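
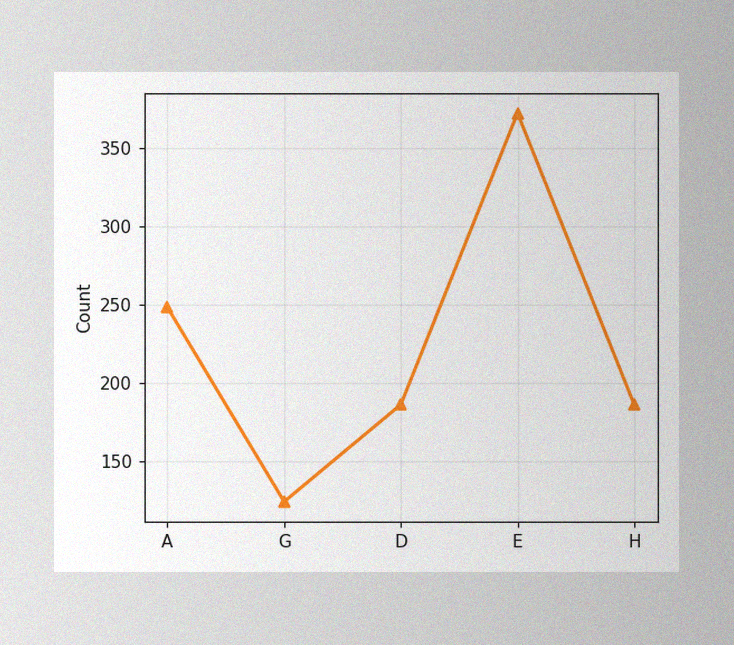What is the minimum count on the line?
The image has some photo noise and uneven lighting. The lowest point is at G, and reading across to the y-axis gives 124.

124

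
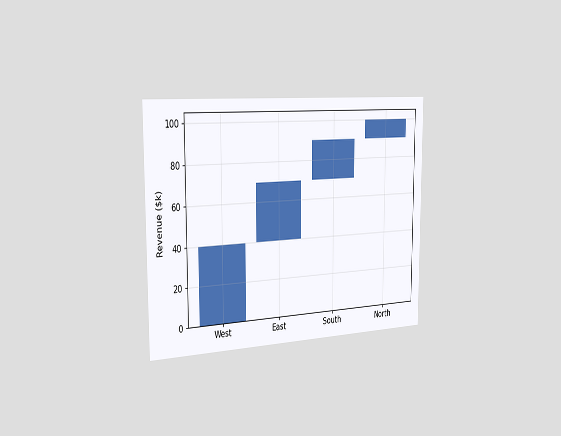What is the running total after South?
$90k

The chart is viewed slightly from the left. After South the running total reaches $90k.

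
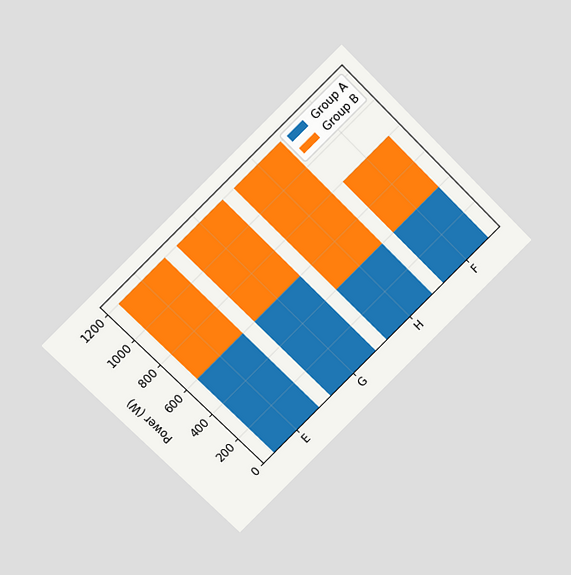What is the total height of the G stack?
1200W

The chart is tilted about 45° counter-clockwise and viewed at a slight angle. The G stack's top reaches 1200W on the y-axis.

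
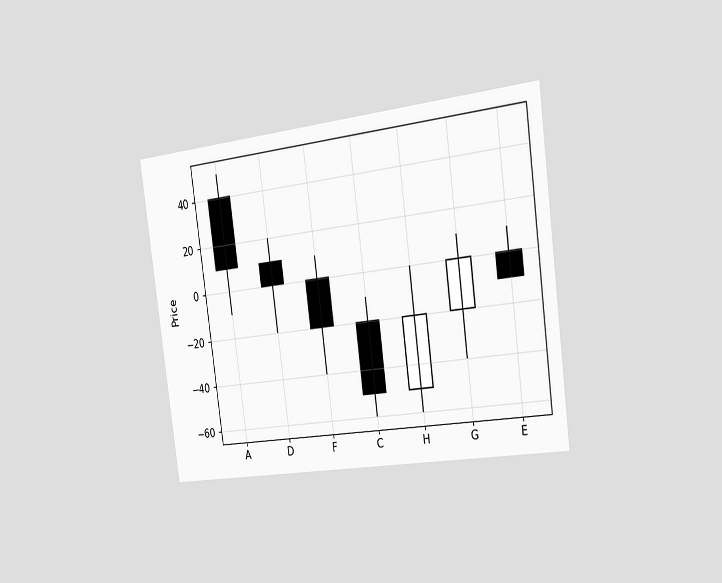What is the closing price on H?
The chart is tilted about 7° counter-clockwise and viewed slightly from the right. The H candle closes at -20.

-20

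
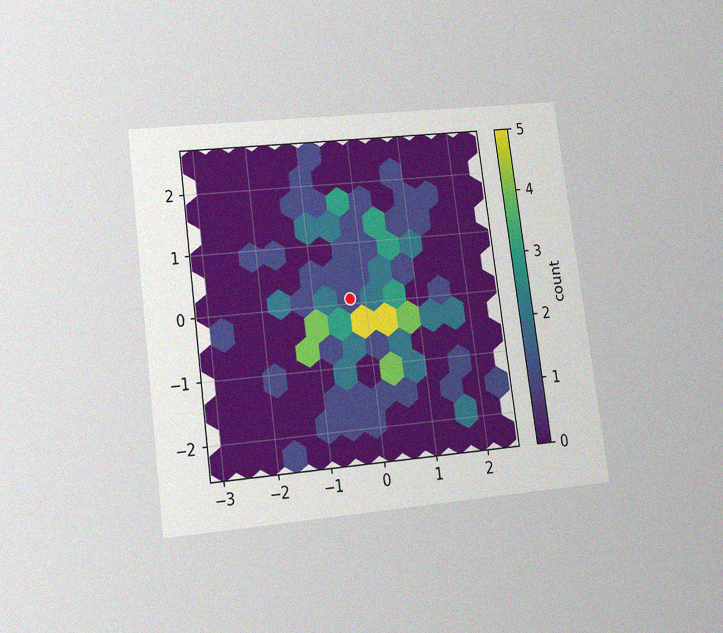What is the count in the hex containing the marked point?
The chart is tilted about 8° counter-clockwise and viewed slightly from below, with some photo noise. The marked hex reads 1 on the colorbar.

1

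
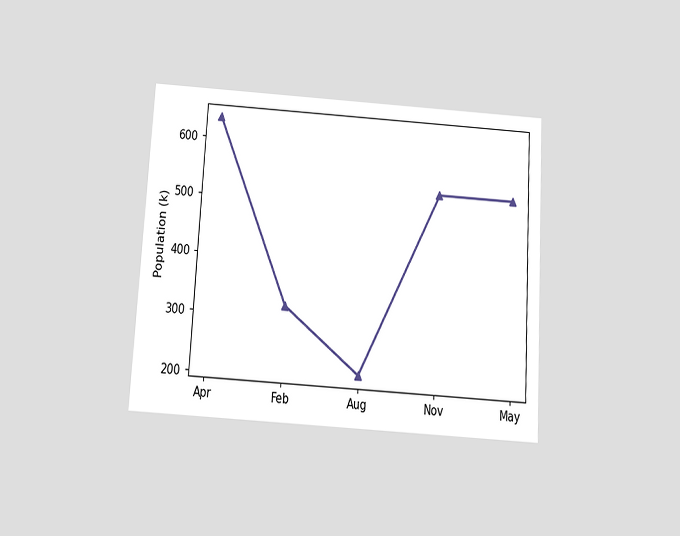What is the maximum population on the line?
636k

The chart is tilted about 3° clockwise and viewed slightly from below. The highest point is at Apr, and reading across to the y-axis gives 636k.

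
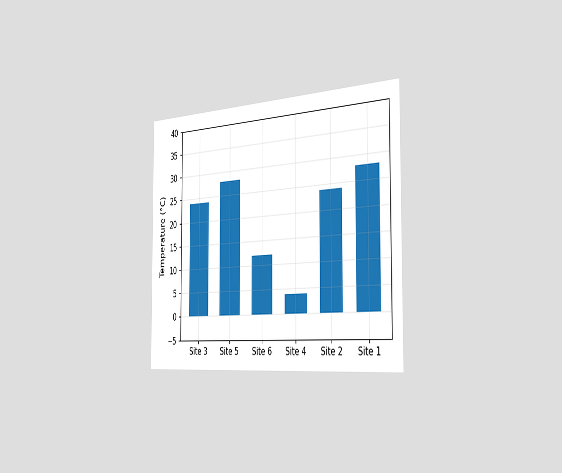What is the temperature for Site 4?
4°C

The chart is viewed slightly from the right. Reading along the chart's y-axis, the Site 4 bar reaches 4°C.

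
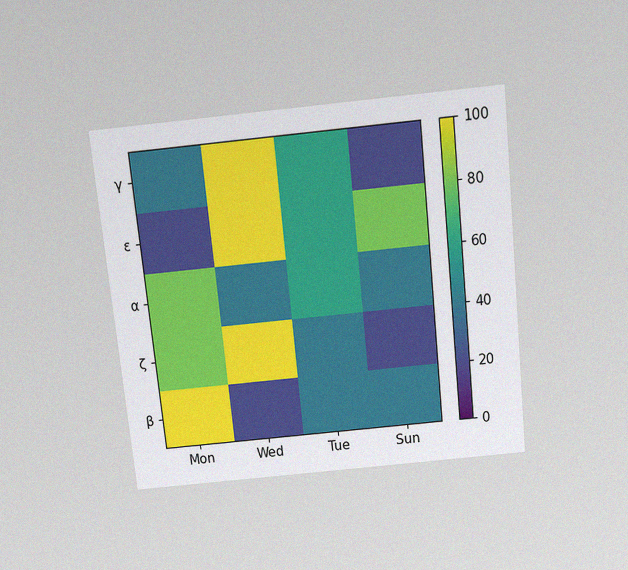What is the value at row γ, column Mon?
40

The chart is tilted about 6° counter-clockwise and viewed slightly from above, with some photo noise. Matching cell (γ, Mon) against the colorbar gives 40.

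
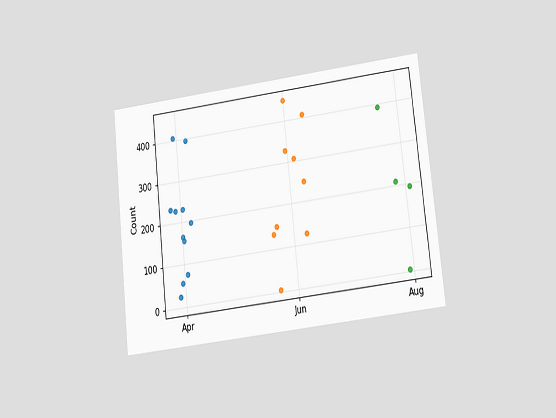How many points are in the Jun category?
9

The chart is tilted about 6° counter-clockwise and viewed at a slight angle. Counting the markers in the Jun column gives 9.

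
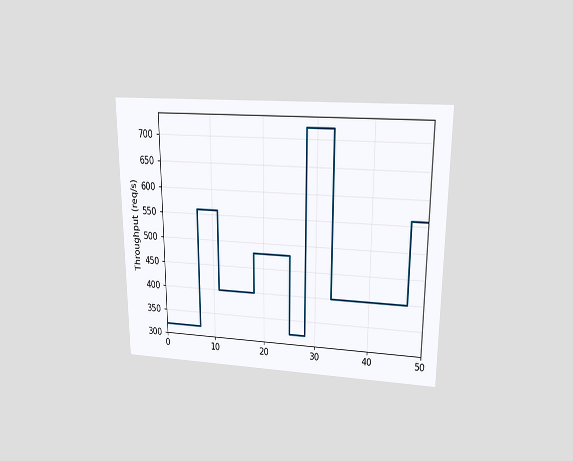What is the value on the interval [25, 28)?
The chart is viewed slightly from above. On [25, 28) the step sits at 320req/s.

320req/s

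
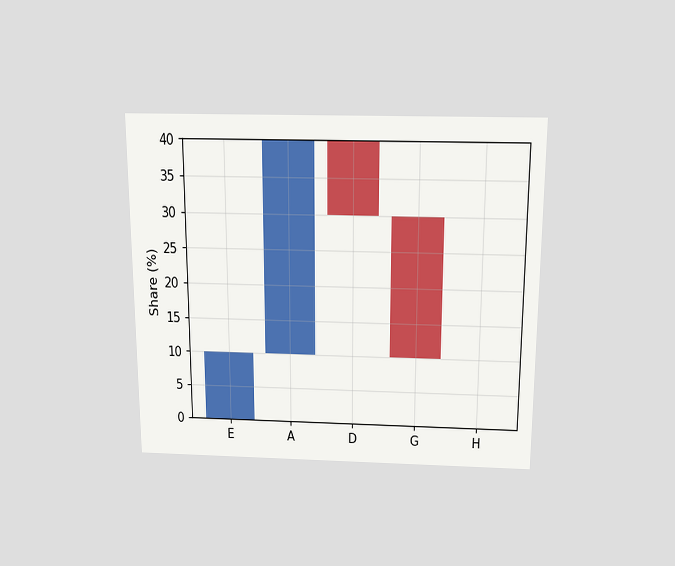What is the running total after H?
10%

The chart is viewed slightly from above. After H the running total reaches 10%.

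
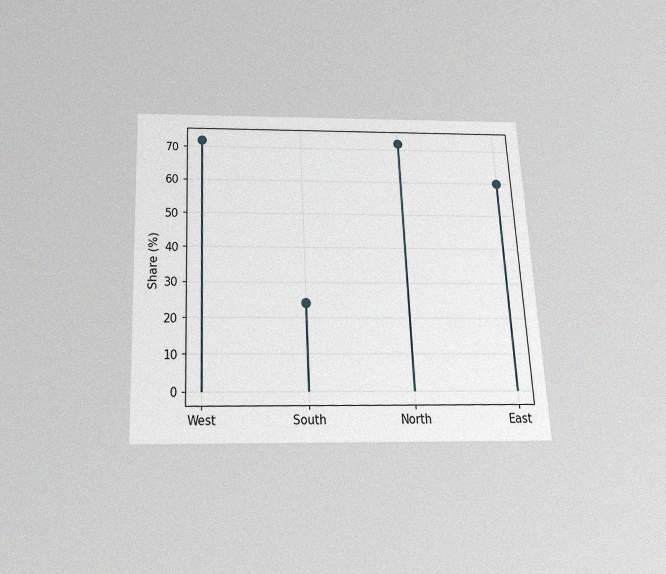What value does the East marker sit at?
The chart is tilted about 3° counter-clockwise and viewed slightly from below, with some photo noise. The East marker sits at 60%.

60%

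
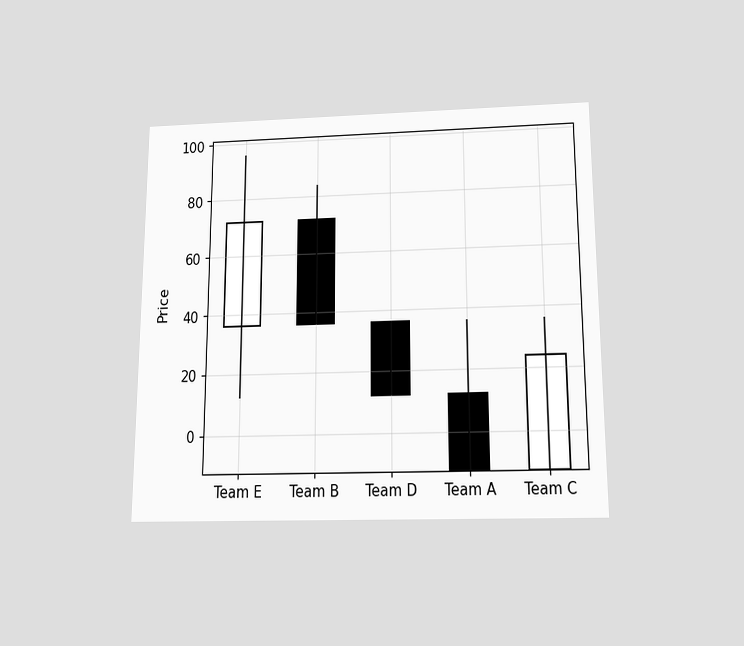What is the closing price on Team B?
36

The chart is viewed slightly from below. The Team B candle closes at 36.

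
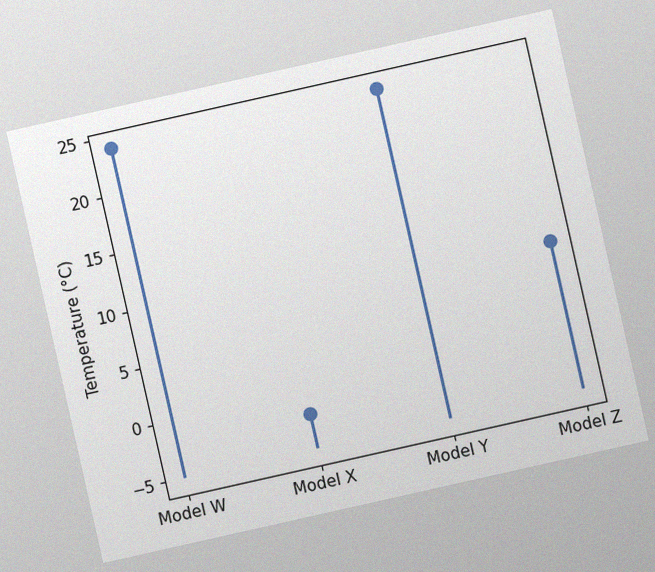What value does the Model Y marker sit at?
The chart is tilted about 13° counter-clockwise, with some photo noise. The Model Y marker sits at 24°C.

24°C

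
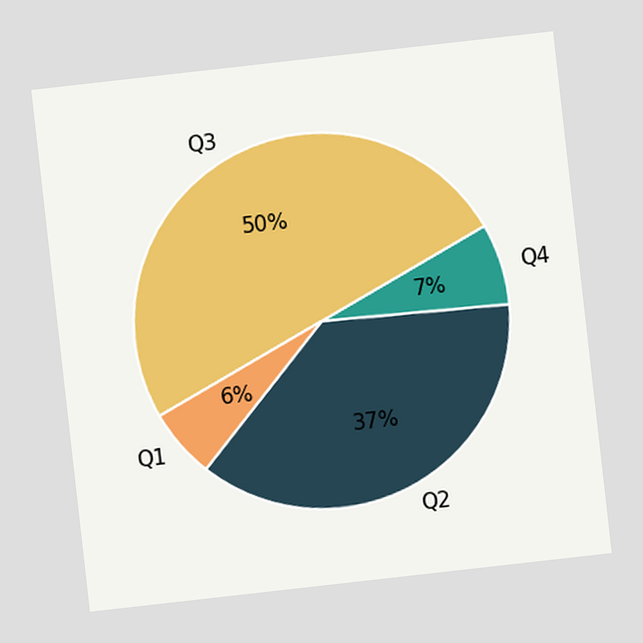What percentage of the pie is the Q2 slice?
37%

The chart is tilted about 6° counter-clockwise. The Q2 slice takes up 37% of the pie.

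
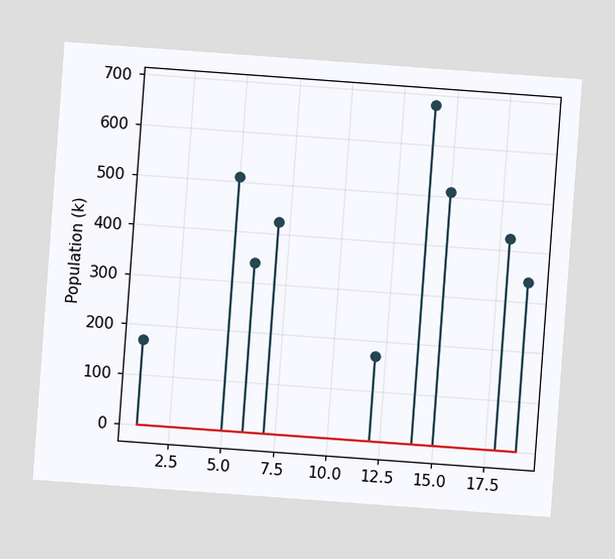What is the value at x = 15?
The chart is tilted about 4° clockwise. The stem at x=15 reaches 510k.

510k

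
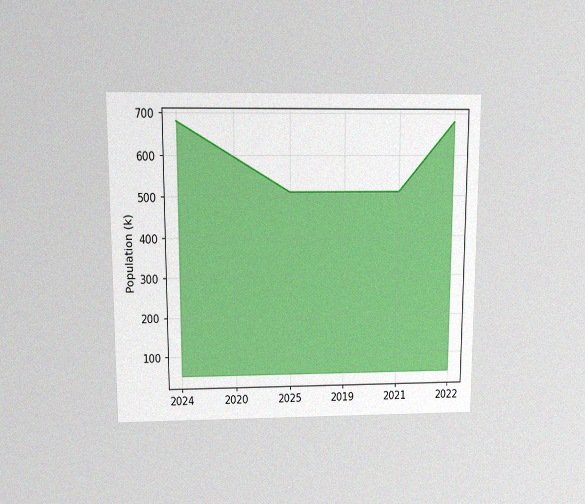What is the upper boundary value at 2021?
The chart is viewed slightly from above, with some photo noise. At 2021 the upper boundary is at 510k.

510k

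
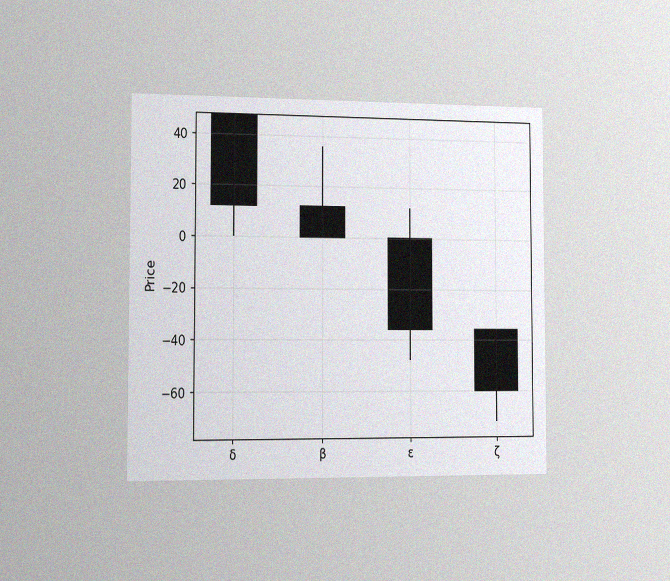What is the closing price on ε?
-36

The chart is viewed slightly from the left, with some photo noise. The ε candle closes at -36.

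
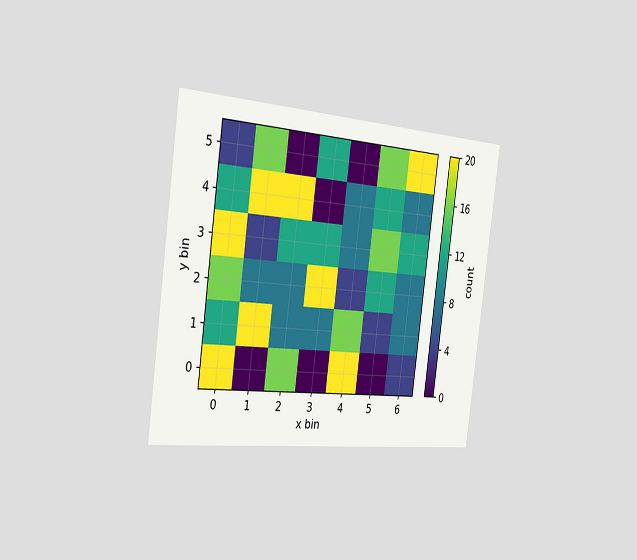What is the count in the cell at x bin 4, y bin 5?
0

The chart is tilted about 7° clockwise and viewed slightly from the left. Matching the cell (4, 5) against the colorbar gives 0.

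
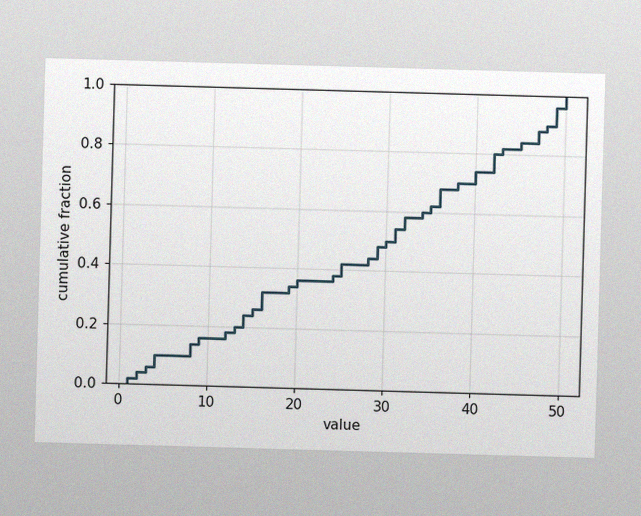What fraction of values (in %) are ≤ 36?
68%

The image has some photo noise and uneven lighting. At x=36 the ECDF step is at 68%.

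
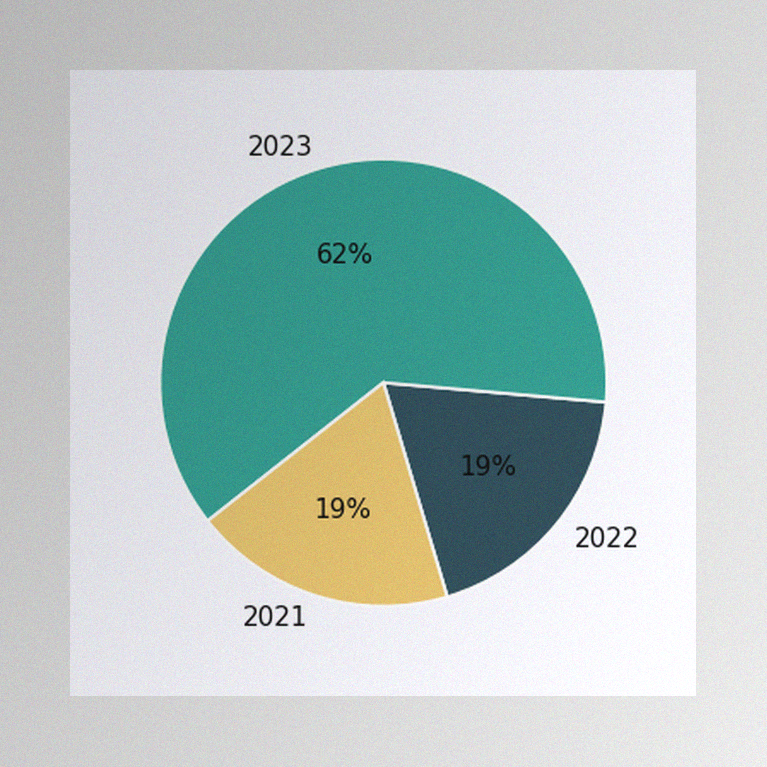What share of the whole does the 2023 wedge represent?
The image has some photo noise and uneven lighting. The 2023 slice takes up 62% of the pie.

62%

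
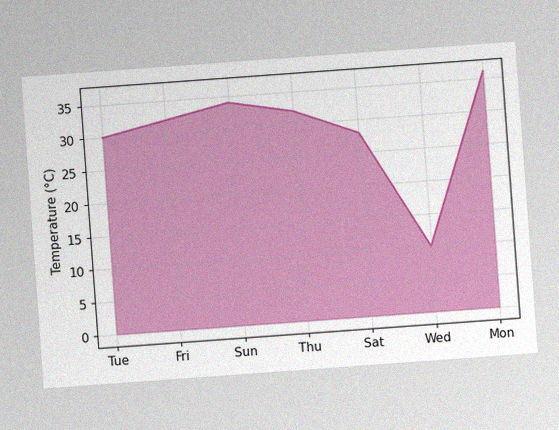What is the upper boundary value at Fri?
The chart is tilted about 4° counter-clockwise, with some photo noise. At Fri the upper boundary is at 32°C.

32°C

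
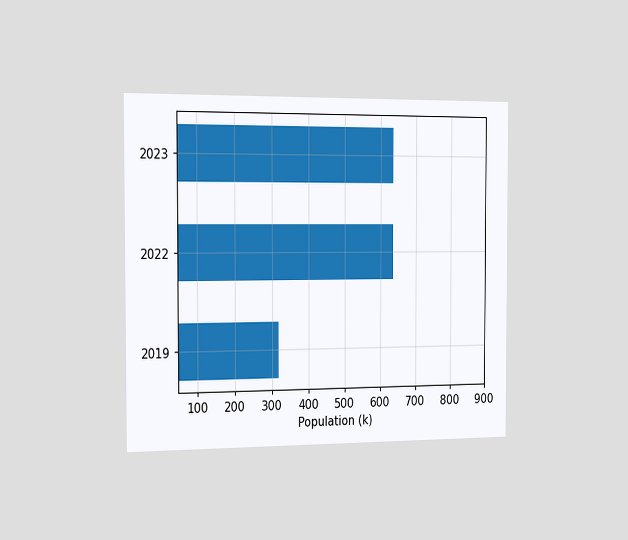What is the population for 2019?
318k

The chart is viewed slightly from the left. Reading along the chart's x-axis, the 2019 bar reaches 318k.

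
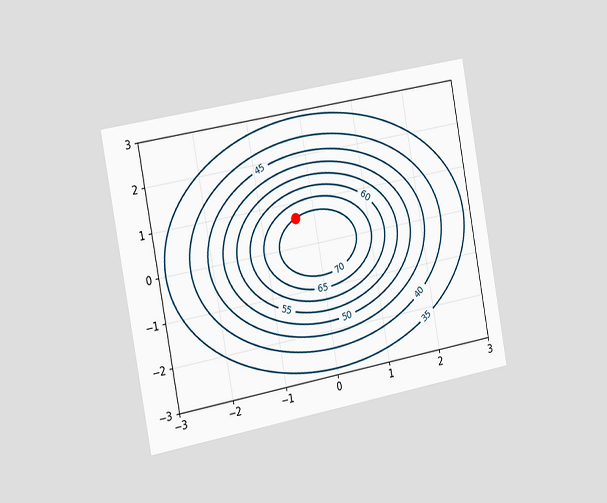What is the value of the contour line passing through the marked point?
70

The chart is tilted about 10° counter-clockwise and viewed slightly from the left. The marked point sits on the contour labelled 70.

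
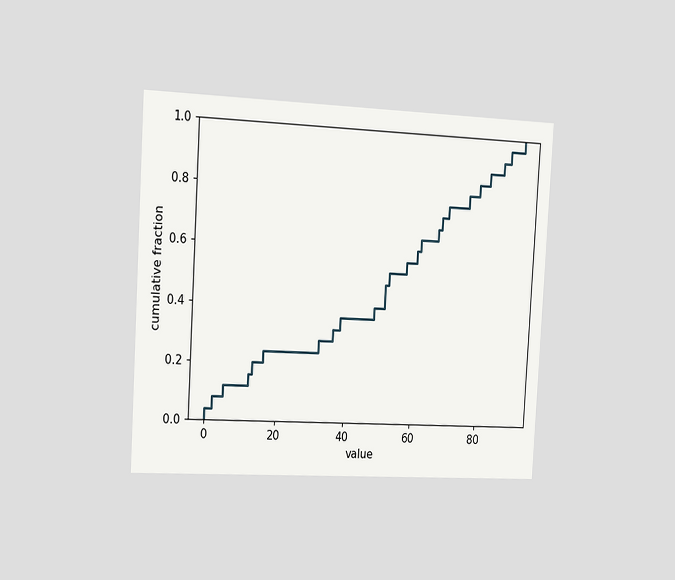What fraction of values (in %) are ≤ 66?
The chart is tilted about 3° clockwise and viewed slightly from the left. At x=66 the ECDF step is at 68%.

68%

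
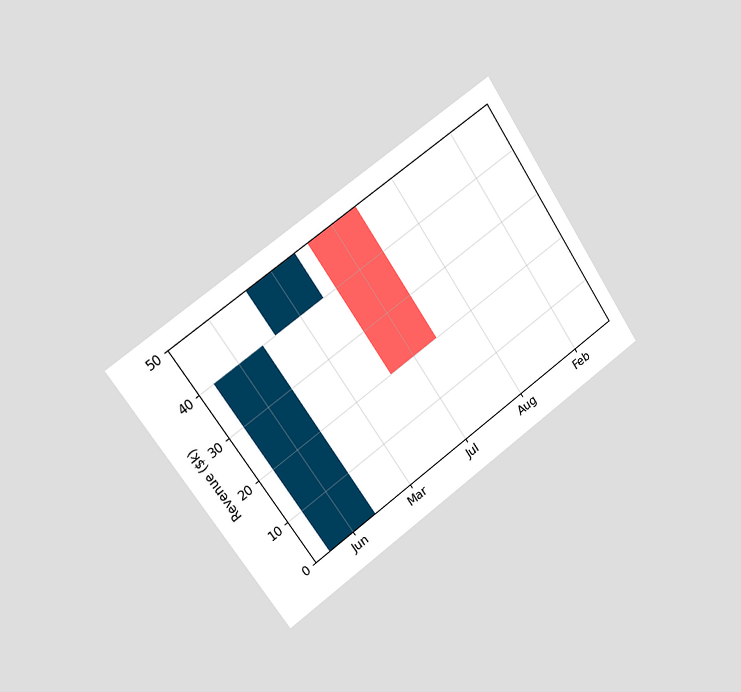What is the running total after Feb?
The chart is tilted about 34° counter-clockwise and viewed slightly from the left. After Feb the running total reaches $20k.

$20k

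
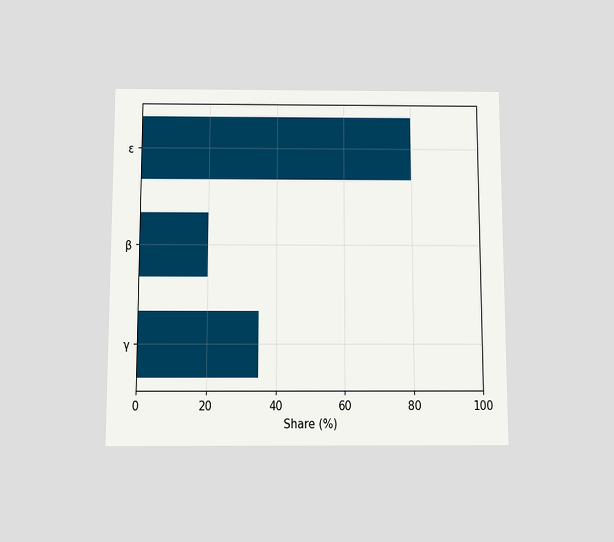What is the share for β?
The chart is viewed slightly from below. Reading along the chart's x-axis, the β bar reaches 20%.

20%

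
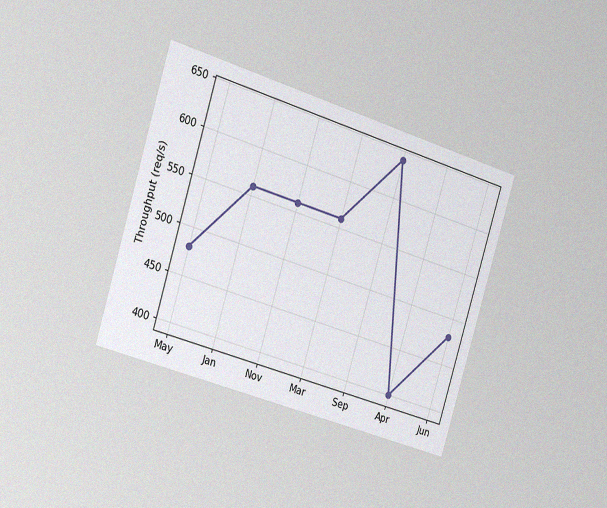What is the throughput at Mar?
The chart is tilted about 17° clockwise and viewed slightly from the left, with some photo noise. At Mar, the line is at 560req/s.

560req/s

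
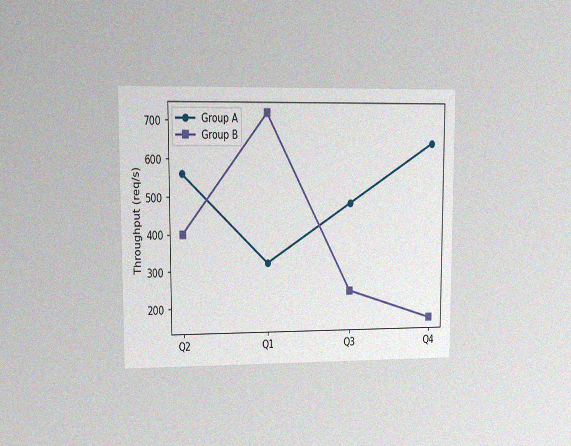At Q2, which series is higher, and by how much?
Group A, by 160req/s

The chart is viewed at a slight angle, with some photo noise. At Q2, Group A sits above the other line by 160req/s.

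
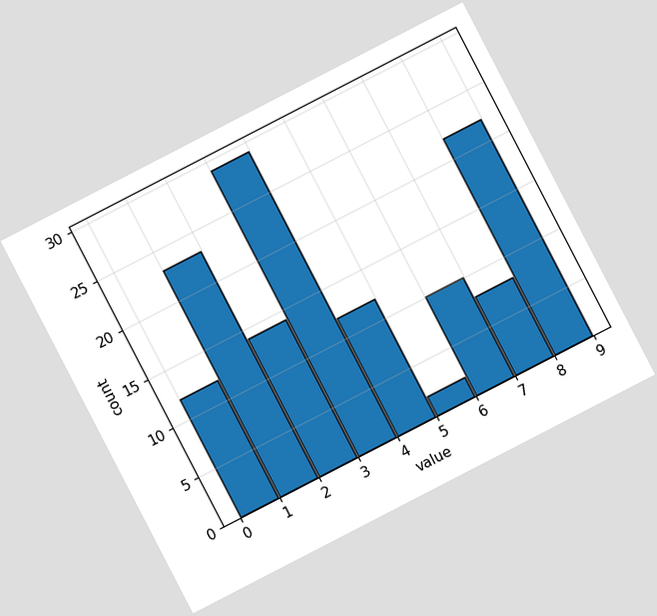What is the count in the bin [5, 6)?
The chart is tilted about 27° counter-clockwise. The [5, 6) bin has height 2.

2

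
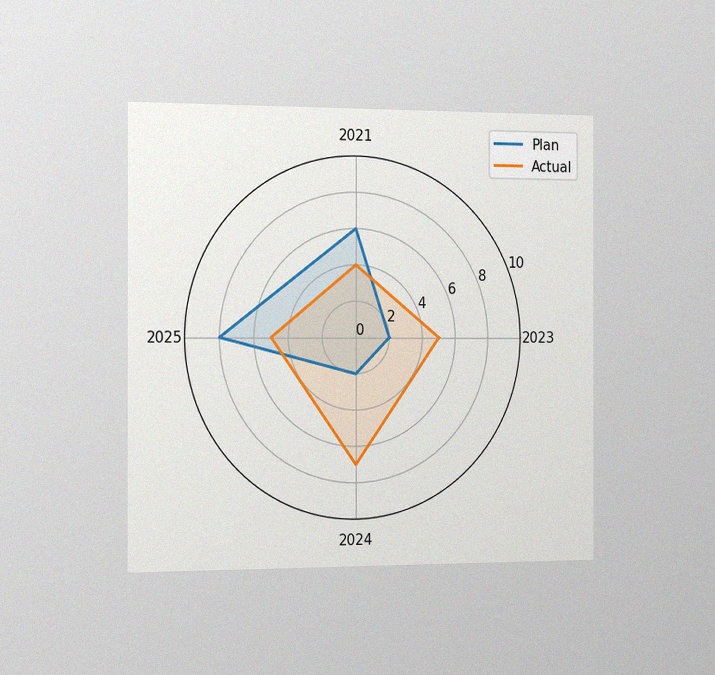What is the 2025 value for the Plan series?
8

The chart is viewed slightly from the left, with some photo noise. On the 2025 axis, Plan reaches 8.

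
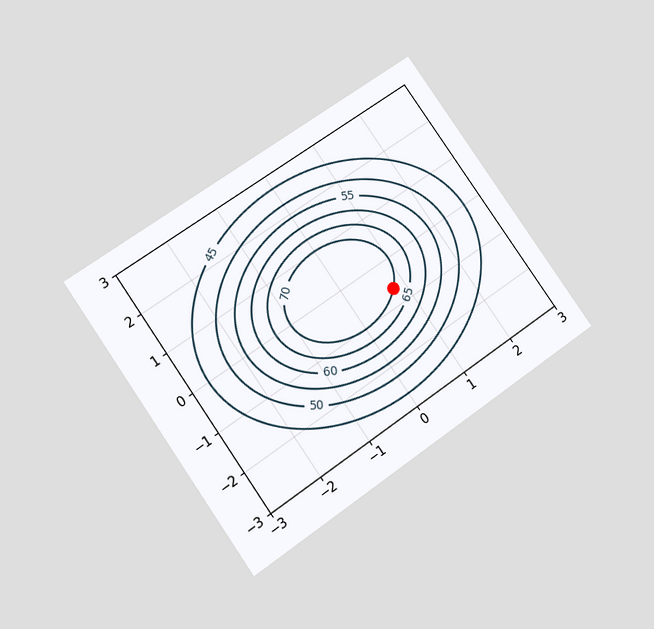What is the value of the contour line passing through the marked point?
The chart is tilted about 35° counter-clockwise and viewed at a slight angle. The marked point sits on the contour labelled 70.

70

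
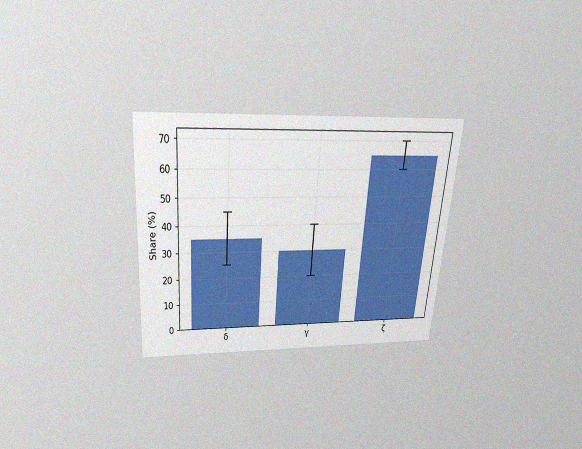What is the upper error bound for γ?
40%

The chart is tilted about 4° clockwise and viewed slightly from above, with some photo noise. The γ bar's upper whisker reaches 40%.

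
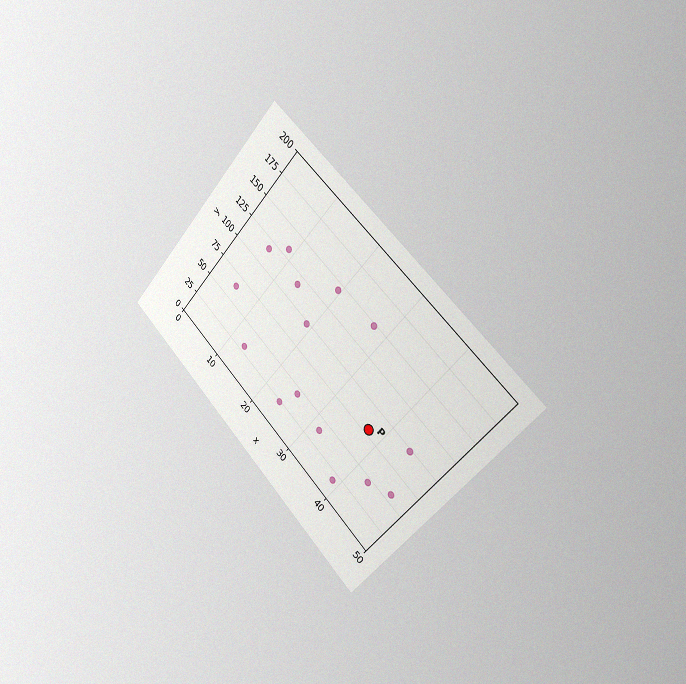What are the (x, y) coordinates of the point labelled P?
(37.5, 80)

The chart is tilted about 43° clockwise and viewed slightly from the right, with some photo noise. Following the gridlines from P to each axis, P sits at (37.5, 80).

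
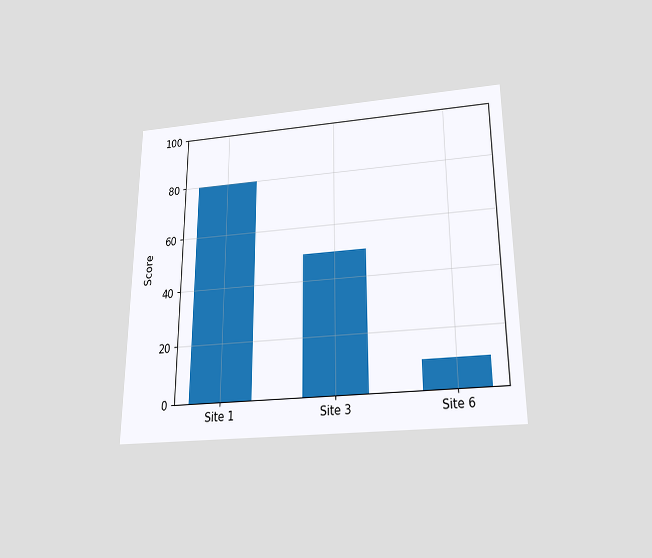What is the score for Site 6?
10

The chart is viewed slightly from below. Reading along the chart's y-axis, the Site 6 bar reaches 10.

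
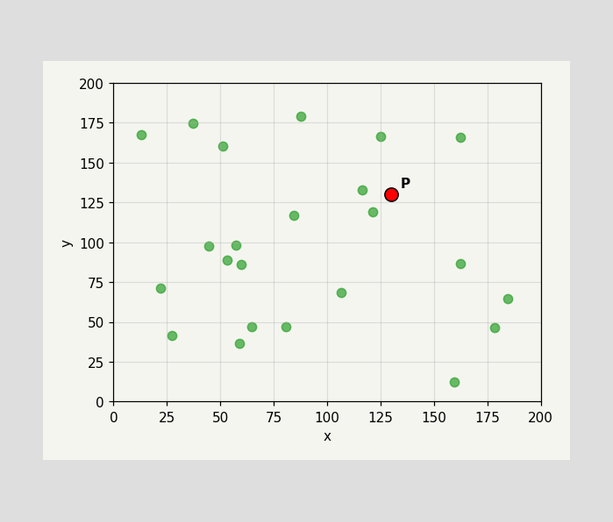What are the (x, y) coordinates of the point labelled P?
Following the gridlines from P to each axis, P sits at (130, 130).

(130, 130)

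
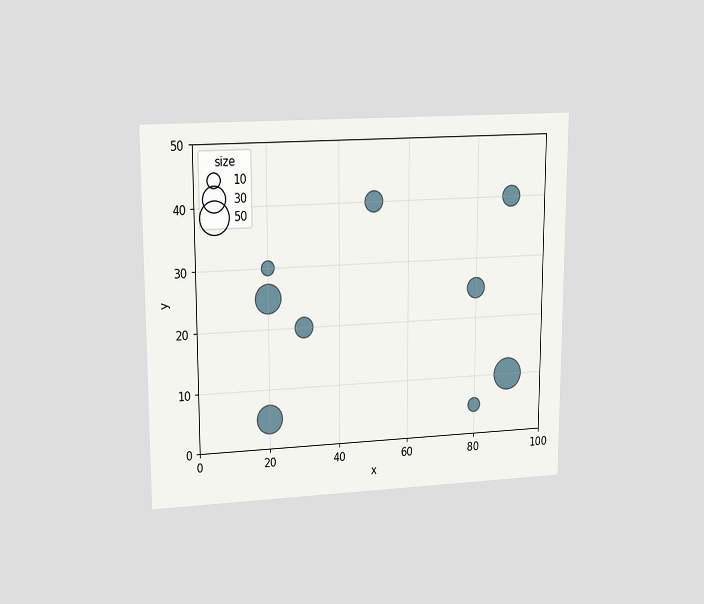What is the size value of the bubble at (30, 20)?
The chart is viewed at a slight angle. Matching the bubble at (30, 20) against the size legend gives 20.

20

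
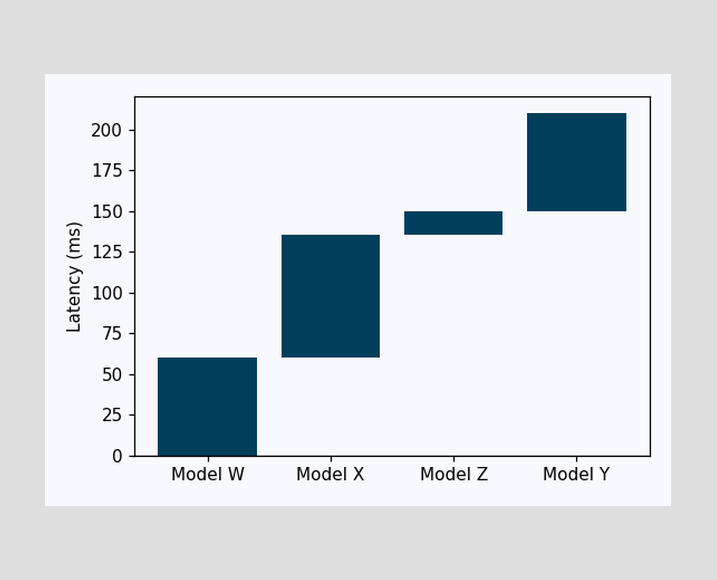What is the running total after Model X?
135ms

After Model X the running total reaches 135ms.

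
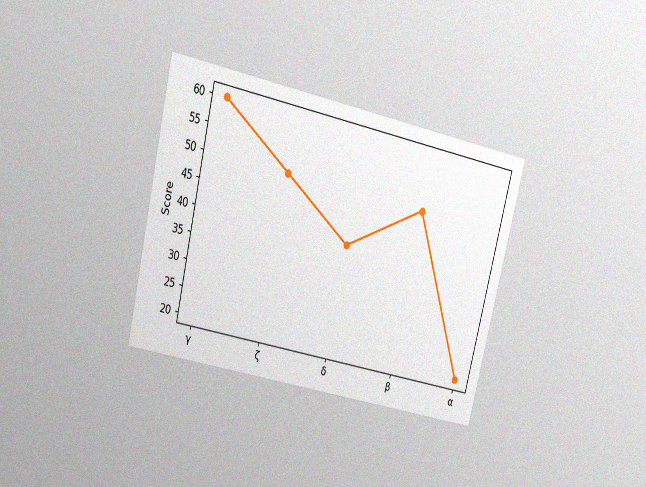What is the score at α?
20

The chart is tilted about 14° clockwise and viewed slightly from above, with some photo noise. At α, the line is at 20.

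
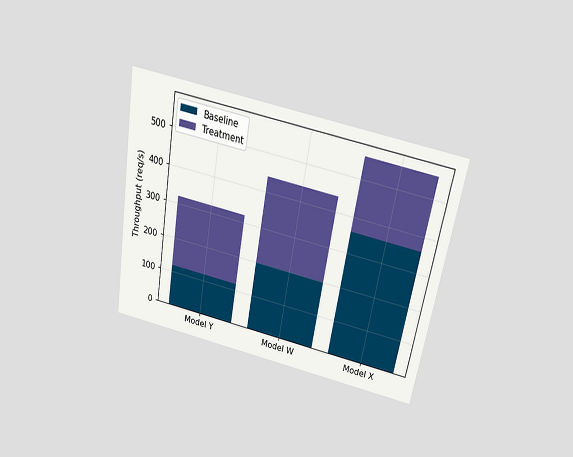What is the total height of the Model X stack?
560req/s

The chart is tilted about 10° clockwise and viewed slightly from above. The Model X stack's top reaches 560req/s on the y-axis.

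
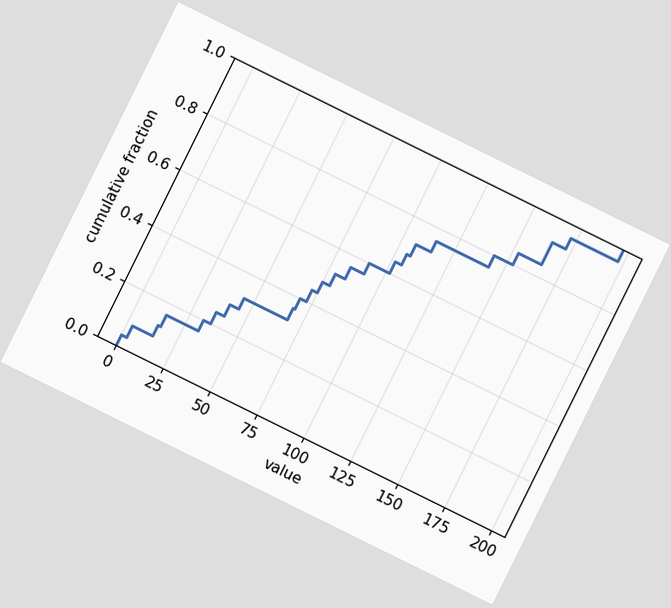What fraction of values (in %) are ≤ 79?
52%

The chart is tilted about 26° clockwise. At x=79 the ECDF step is at 52%.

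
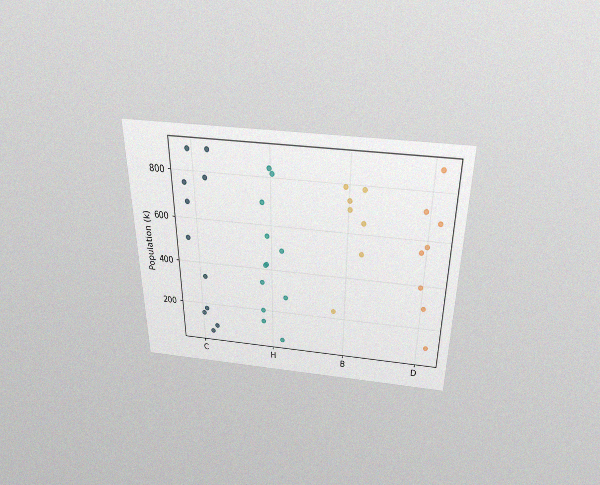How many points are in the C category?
11

The chart is viewed slightly from above, with some photo noise. Counting the markers in the C column gives 11.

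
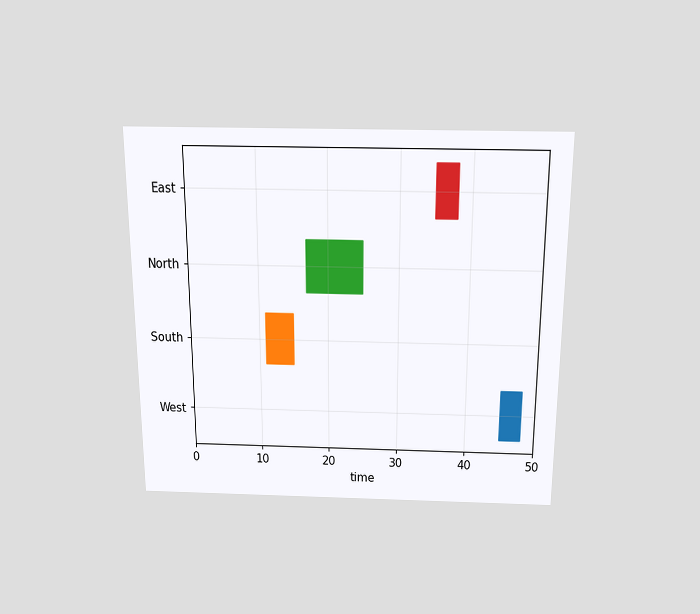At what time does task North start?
The chart is viewed slightly from above. The North bar begins at t=17.

17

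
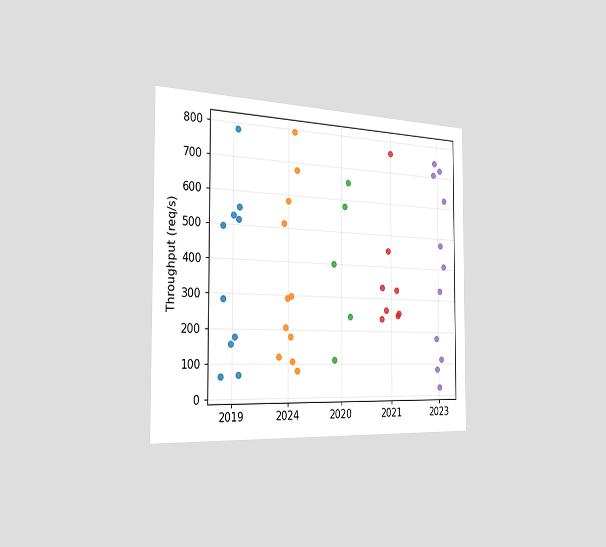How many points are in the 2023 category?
The chart is viewed slightly from the left. Counting the markers in the 2023 column gives 11.

11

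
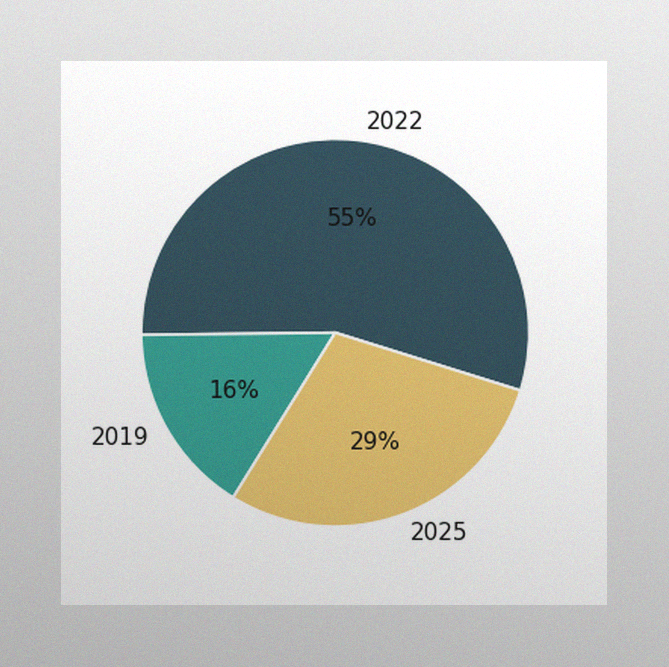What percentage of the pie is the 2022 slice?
55%

The image has some photo noise and uneven lighting. The 2022 slice takes up 55% of the pie.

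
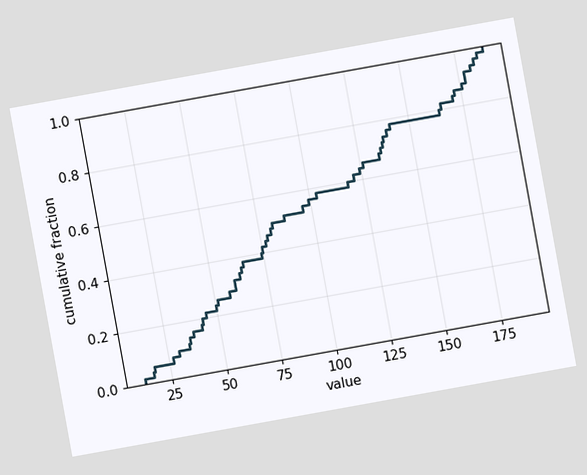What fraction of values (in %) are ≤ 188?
100%

The chart is tilted about 10° counter-clockwise. At x=188 the ECDF step is at 100%.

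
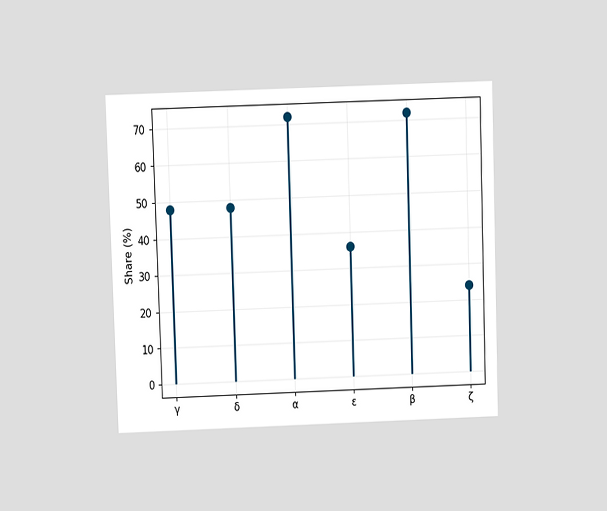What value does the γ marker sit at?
The chart is viewed at a slight angle. The γ marker sits at 48%.

48%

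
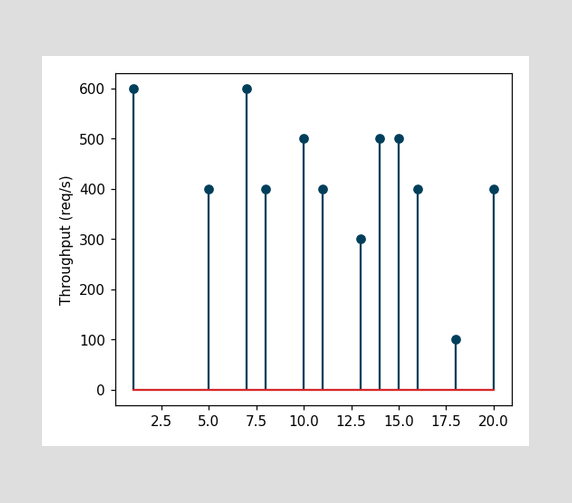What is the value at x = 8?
The stem at x=8 reaches 400req/s.

400req/s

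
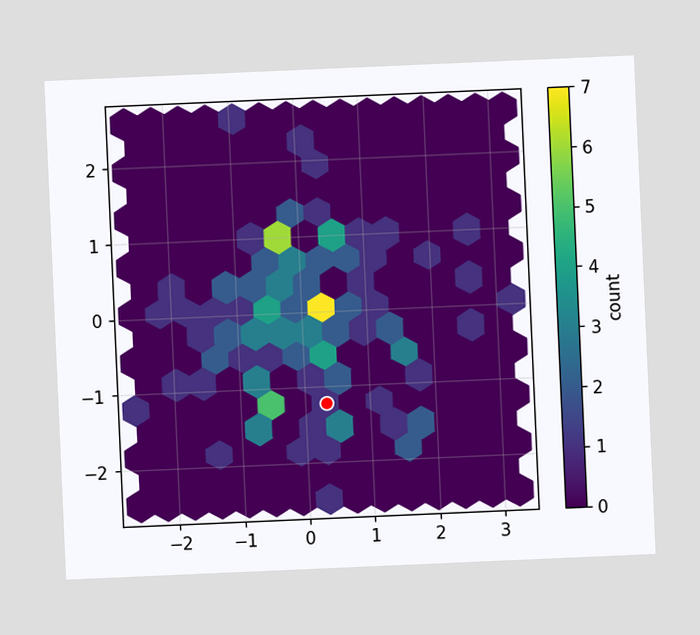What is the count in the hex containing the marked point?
The chart is tilted about 3° counter-clockwise. The marked hex reads 1 on the colorbar.

1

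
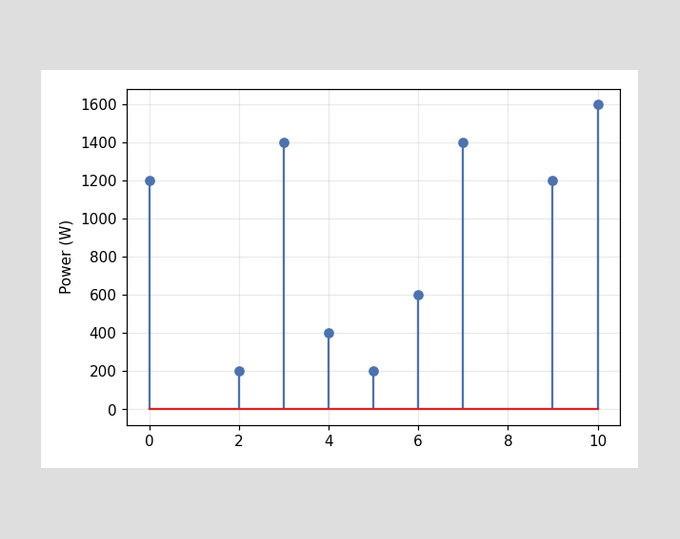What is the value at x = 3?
1400W

The stem at x=3 reaches 1400W.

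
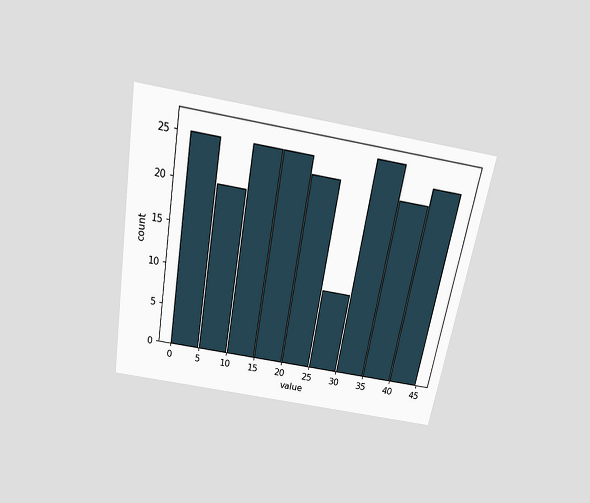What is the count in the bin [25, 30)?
10

The chart is tilted about 10° clockwise and viewed slightly from above. The [25, 30) bin has height 10.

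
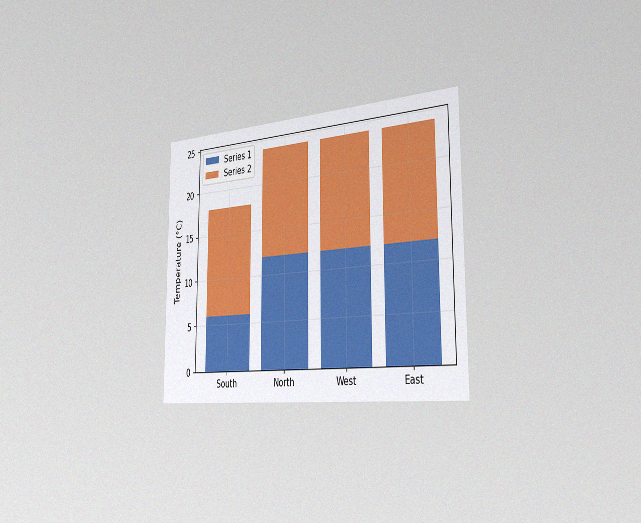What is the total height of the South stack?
18°C

The chart is viewed slightly from the right, with some photo noise. The South stack's top reaches 18°C on the y-axis.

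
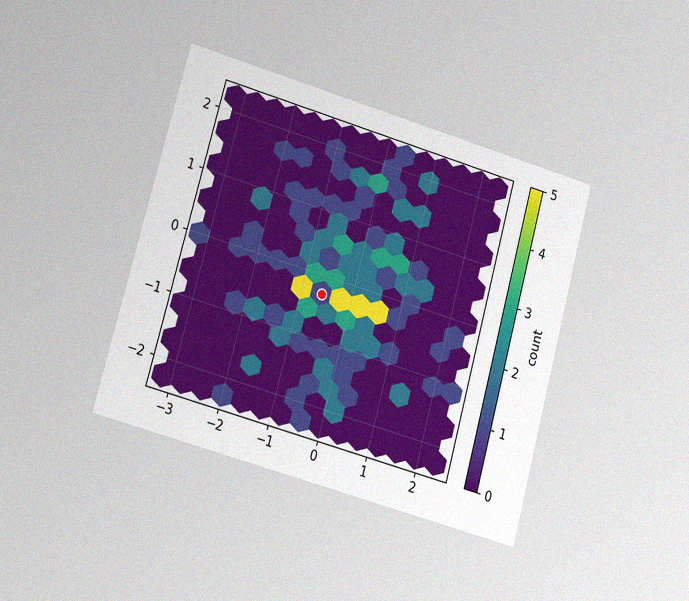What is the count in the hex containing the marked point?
1

The chart is tilted about 15° clockwise and viewed at a slight angle, with some photo noise. The marked hex reads 1 on the colorbar.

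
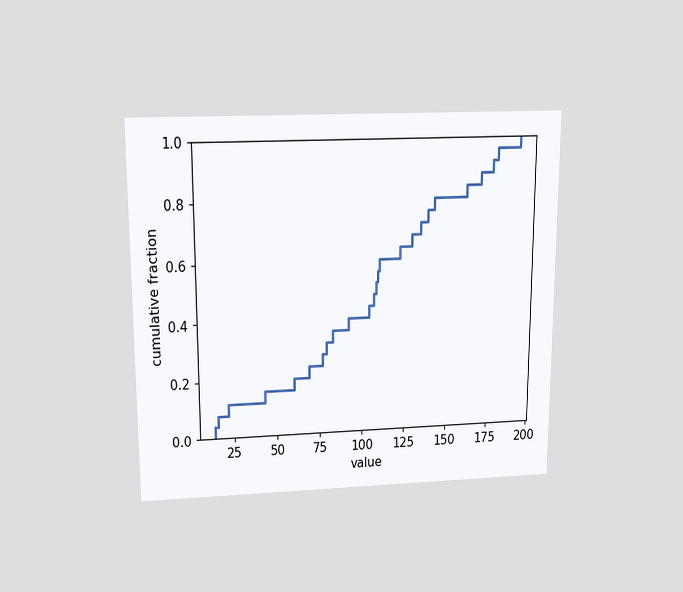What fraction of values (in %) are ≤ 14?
The chart is viewed slightly from above. At x=14 the ECDF step is at 4%.

4%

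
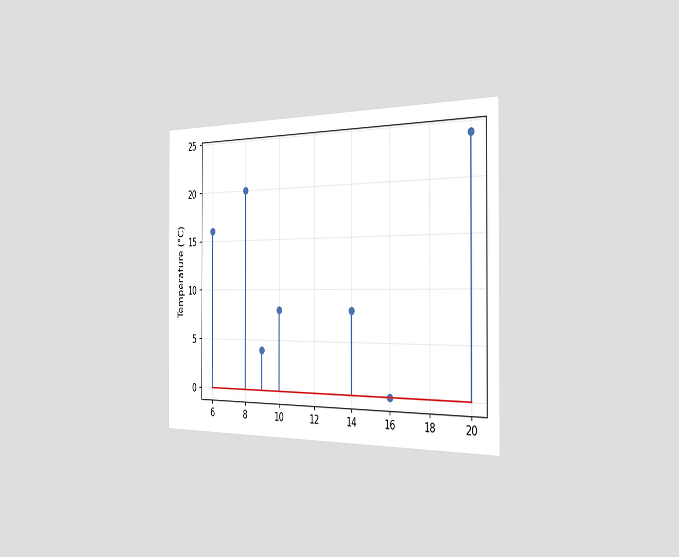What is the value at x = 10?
8°C

The chart is viewed slightly from the right. The stem at x=10 reaches 8°C.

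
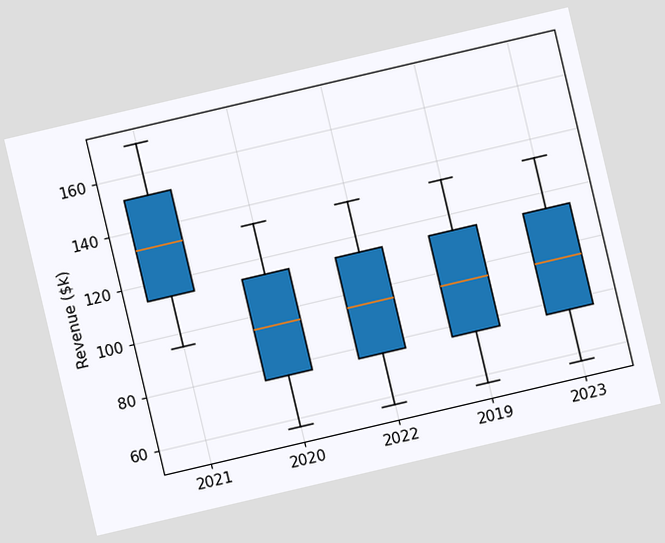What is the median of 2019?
The chart is tilted about 13° counter-clockwise. The median line in the 2019 box sits at $95k.

$95k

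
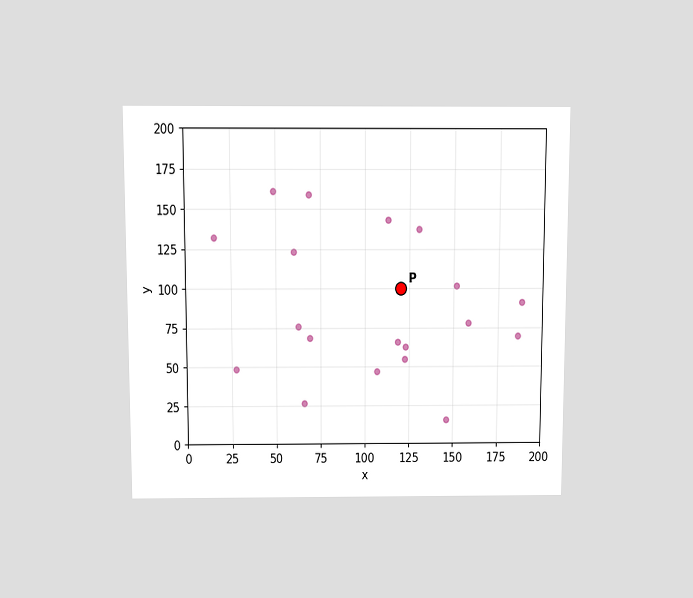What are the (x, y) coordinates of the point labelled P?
(120, 100)

The chart is viewed slightly from above. Following the gridlines from P to each axis, P sits at (120, 100).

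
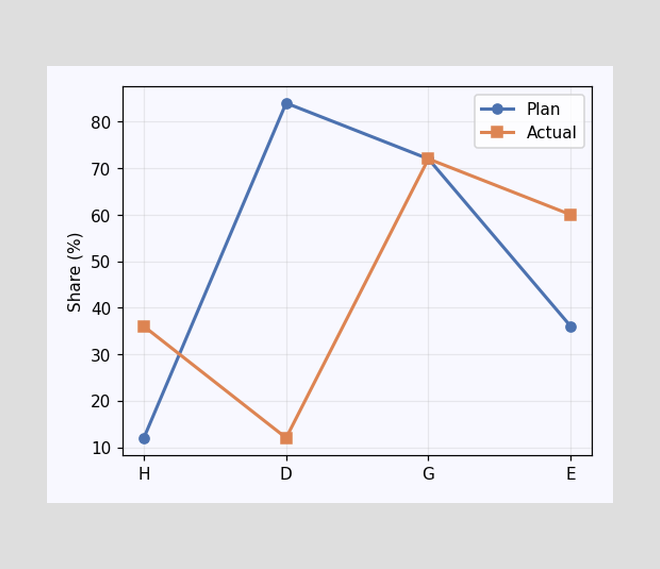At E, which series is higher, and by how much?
Actual, by 24%

At E, Actual sits above the other line by 24%.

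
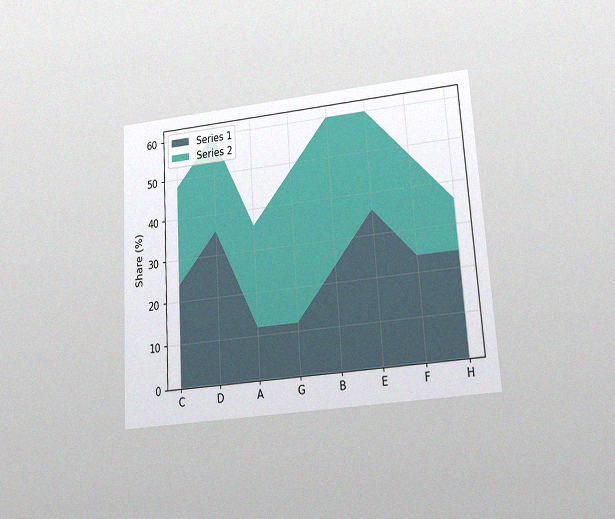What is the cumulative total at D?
The chart is tilted about 4° counter-clockwise and viewed at a slight angle, with some photo noise. The stacked total at D reaches 60%.

60%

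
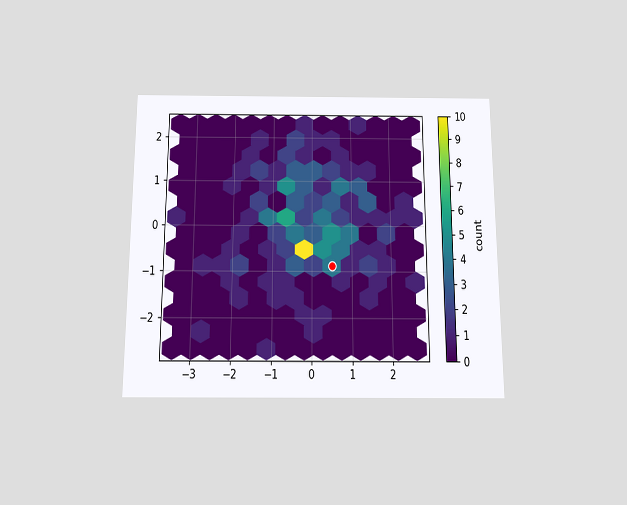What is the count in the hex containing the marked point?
The chart is viewed slightly from below. The marked hex reads 4 on the colorbar.

4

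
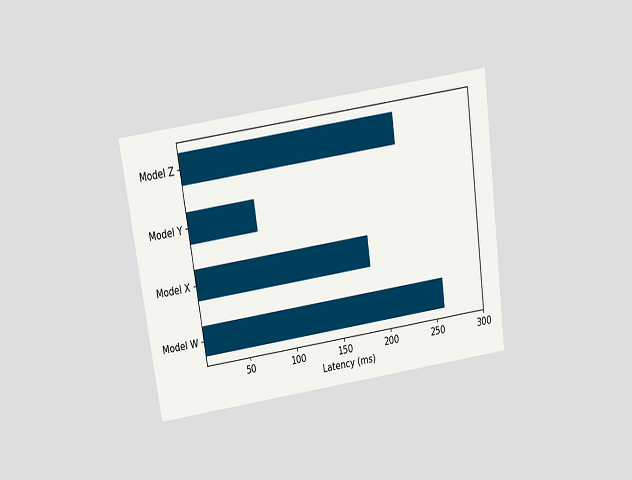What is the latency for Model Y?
The chart is tilted about 8° counter-clockwise and viewed slightly from above. Reading along the chart's x-axis, the Model Y bar reaches 74ms.

74ms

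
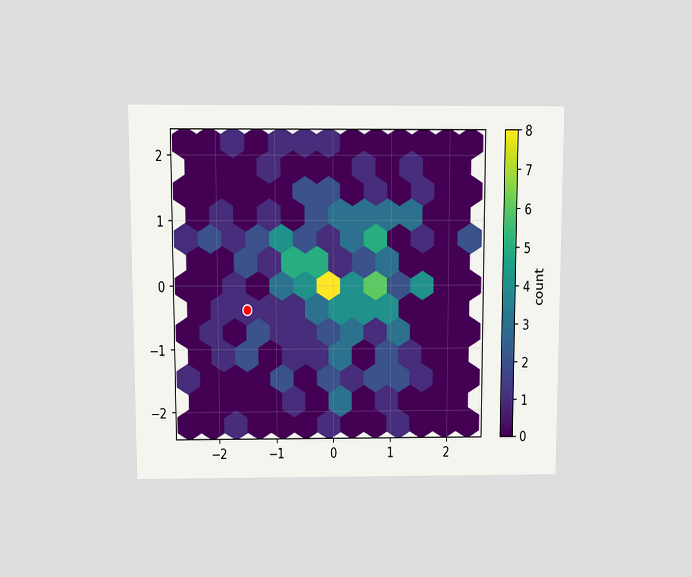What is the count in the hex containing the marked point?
The chart is viewed slightly from above. The marked hex reads 1 on the colorbar.

1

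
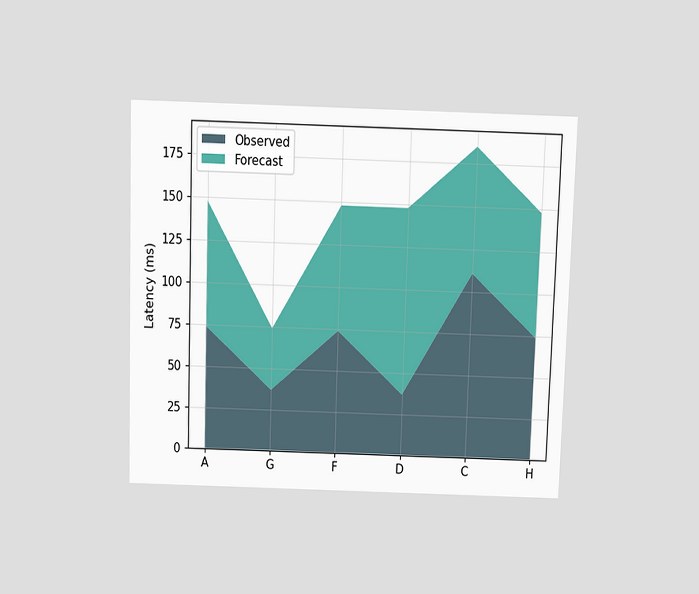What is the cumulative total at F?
148ms

The chart is viewed slightly from above. The stacked total at F reaches 148ms.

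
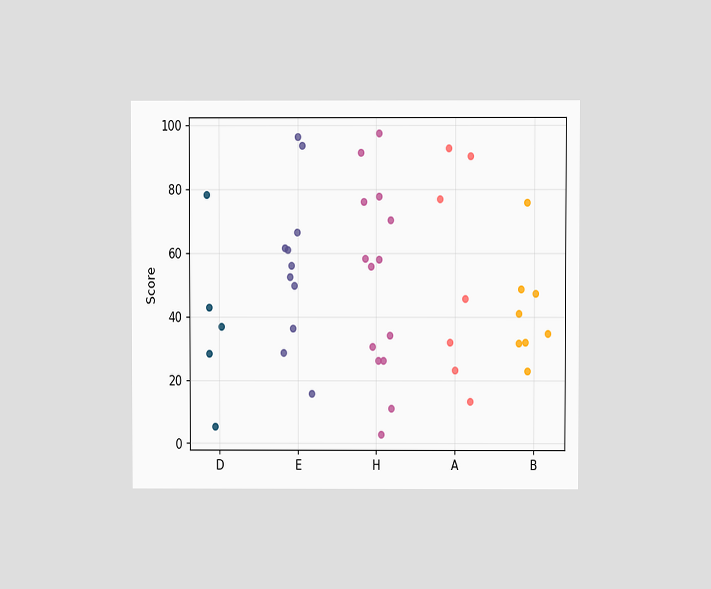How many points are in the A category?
7

The chart is viewed at a slight angle. Counting the markers in the A column gives 7.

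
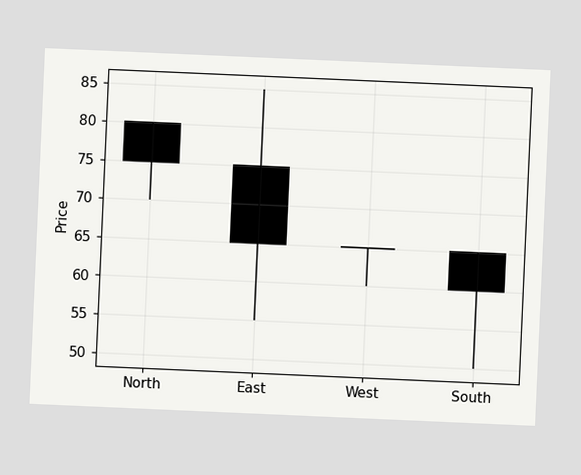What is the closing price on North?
75

The chart is tilted about 3° clockwise. The North candle closes at 75.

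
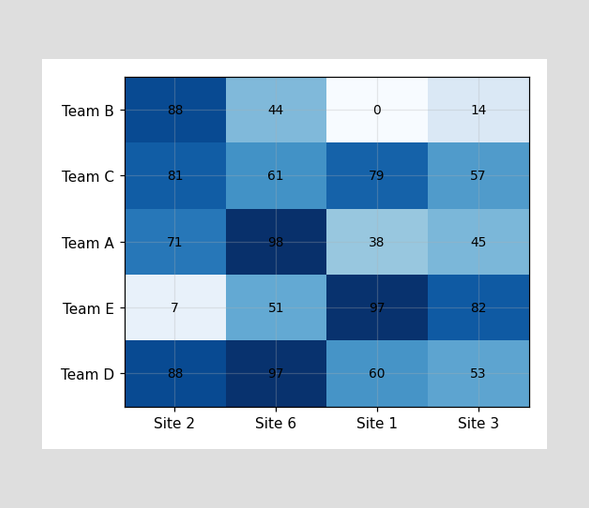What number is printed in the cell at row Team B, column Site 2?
The (Team B, Site 2) cell reads 88.

88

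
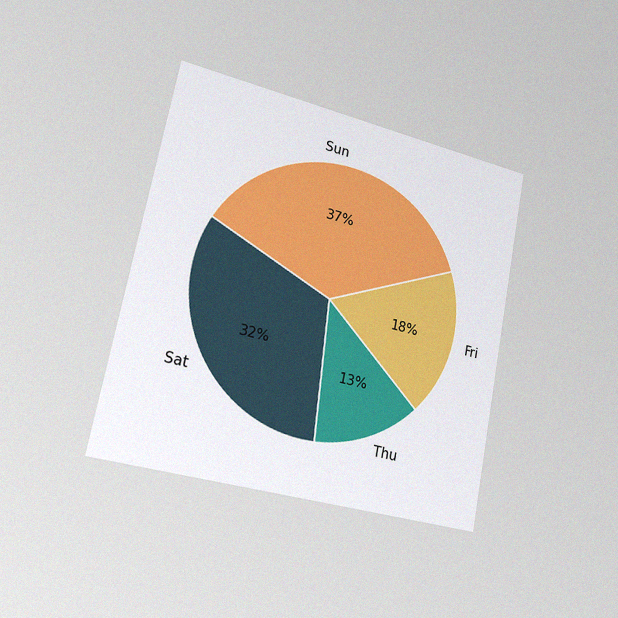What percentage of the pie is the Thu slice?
The chart is tilted about 11° clockwise and viewed slightly from the left, with some photo noise. The Thu slice takes up 13% of the pie.

13%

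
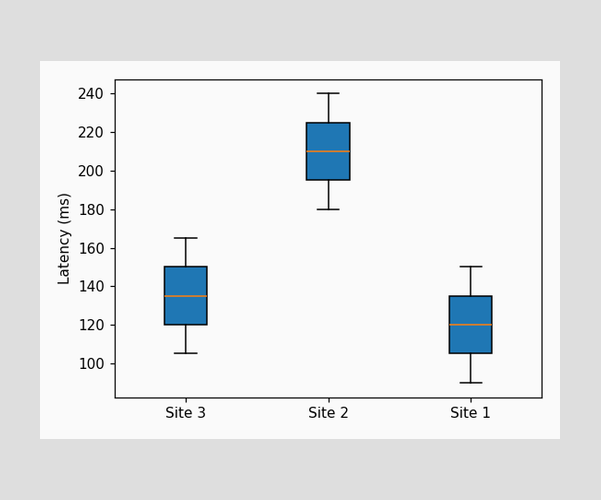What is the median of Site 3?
135ms

The median line in the Site 3 box sits at 135ms.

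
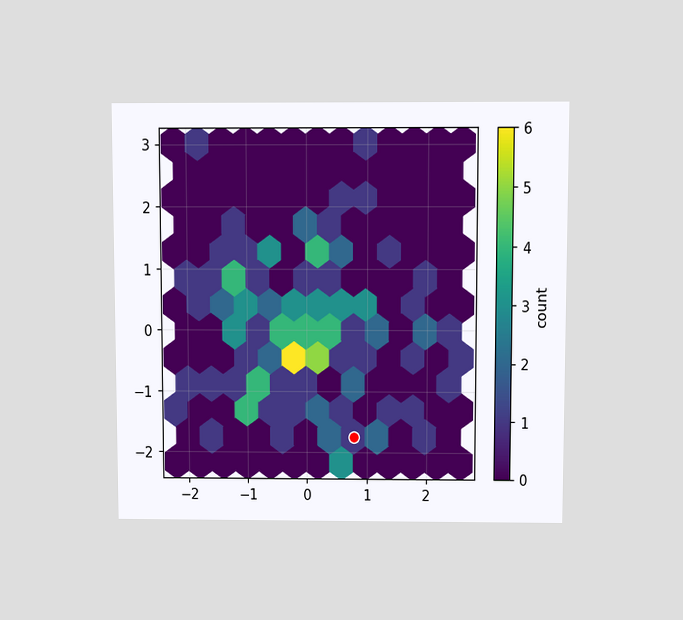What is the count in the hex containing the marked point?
The chart is viewed slightly from above. The marked hex reads 1 on the colorbar.

1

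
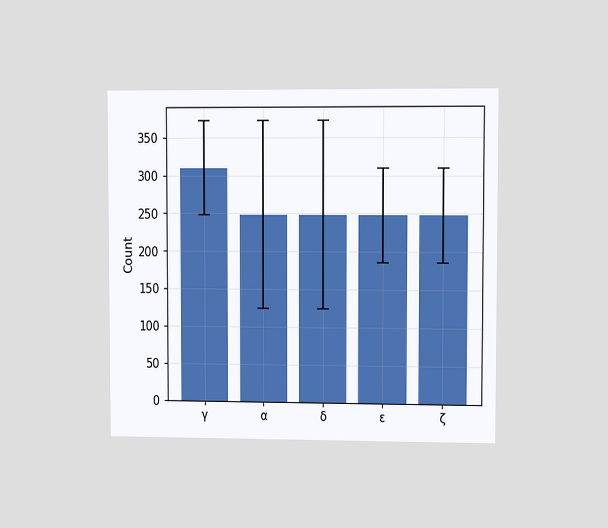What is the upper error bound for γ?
The chart is viewed at a slight angle. The γ bar's upper whisker reaches 372.

372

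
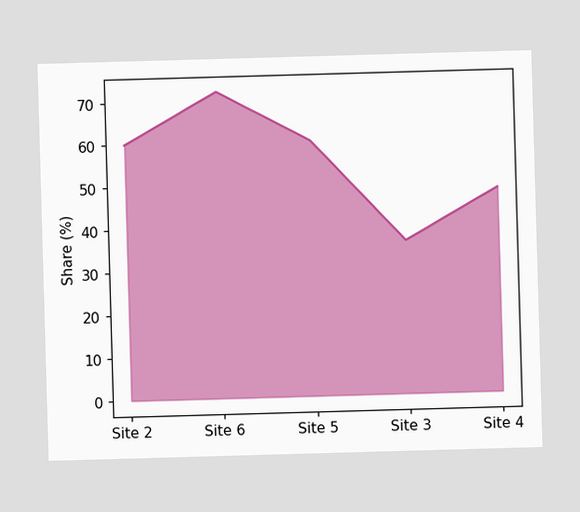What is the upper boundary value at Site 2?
At Site 2 the upper boundary is at 60%.

60%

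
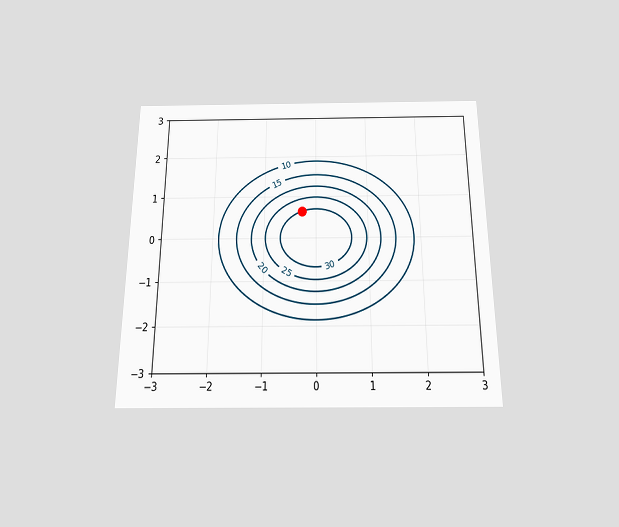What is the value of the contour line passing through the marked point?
The chart is viewed slightly from below. The marked point sits on the contour labelled 30.

30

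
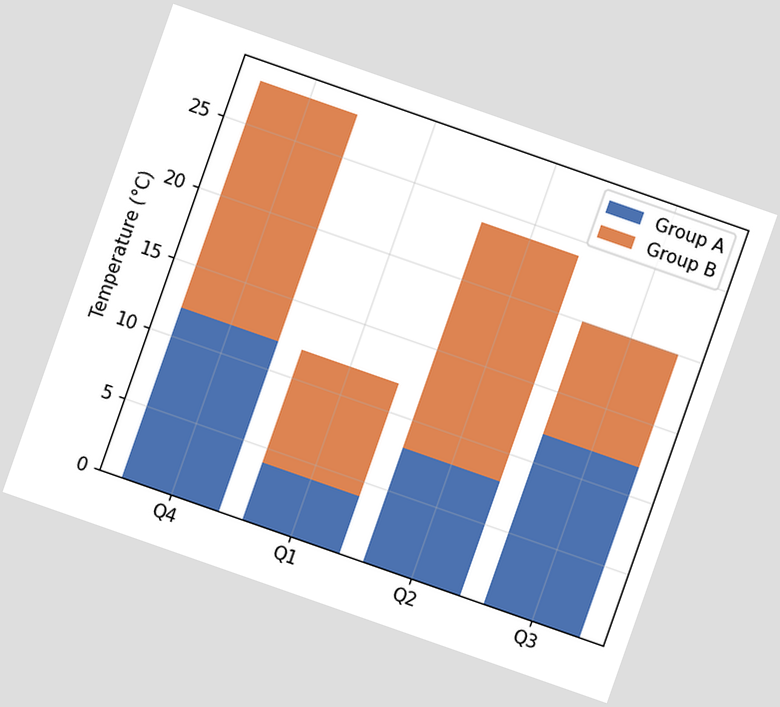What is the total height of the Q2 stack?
24°C

The chart is tilted about 19° clockwise. The Q2 stack's top reaches 24°C on the y-axis.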